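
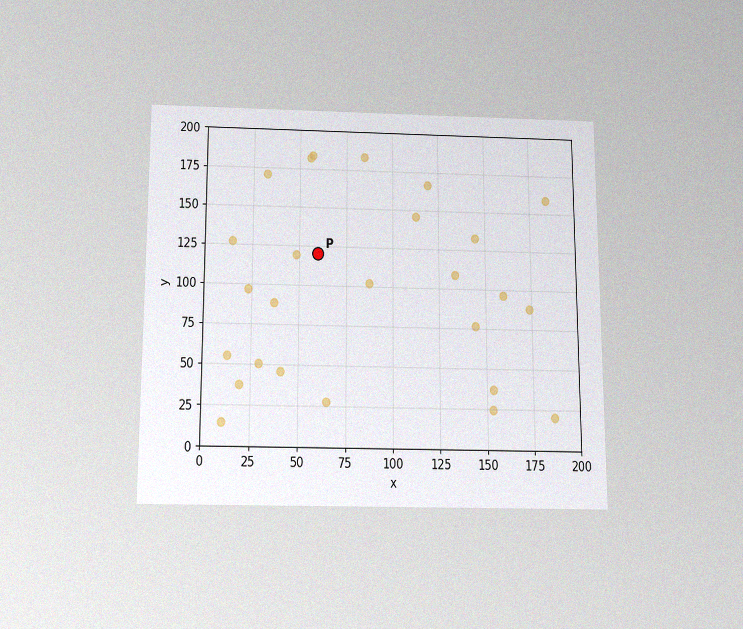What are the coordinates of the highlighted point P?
The chart is viewed slightly from below, with some photo noise. Following the gridlines from P to each axis, P sits at (60, 120).

(60, 120)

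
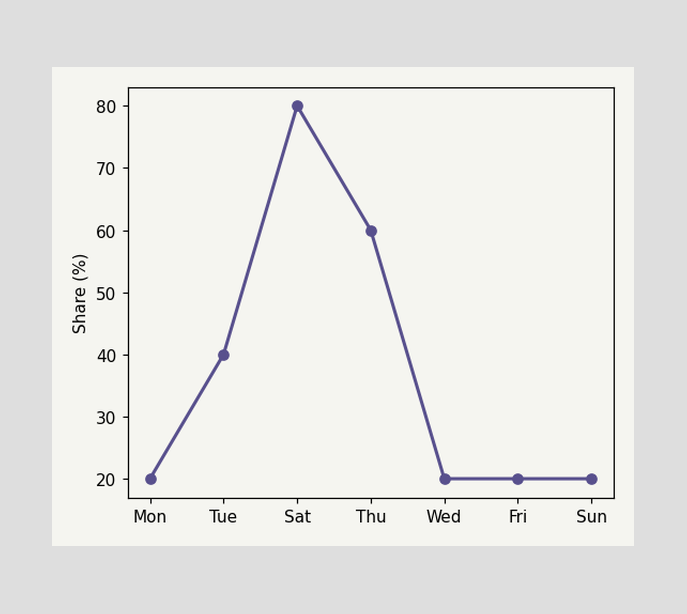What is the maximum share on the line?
80%

The highest point is at Sat, and reading across to the y-axis gives 80%.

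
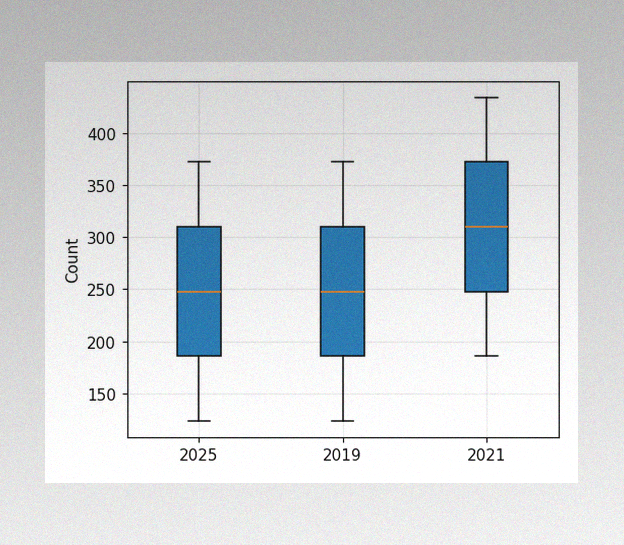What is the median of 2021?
310

The image has some photo noise and uneven lighting. The median line in the 2021 box sits at 310.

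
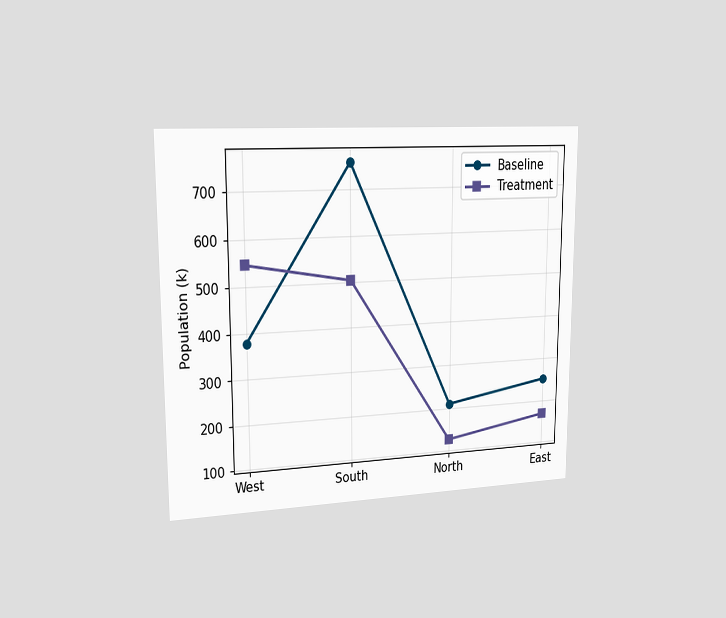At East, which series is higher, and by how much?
Baseline, by 84k

The chart is viewed slightly from the left. At East, Baseline sits above the other line by 84k.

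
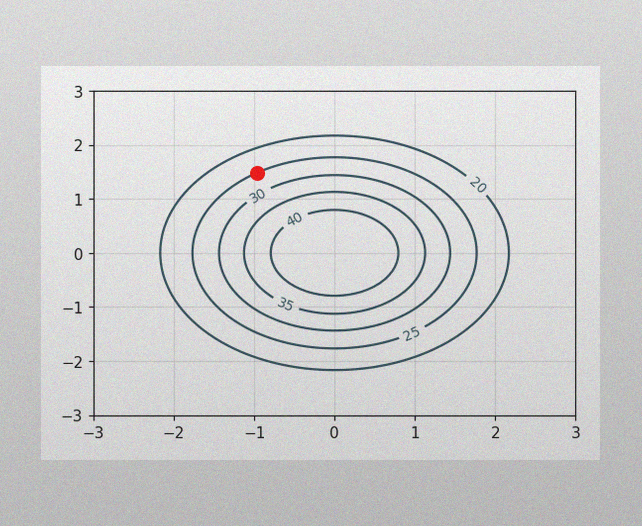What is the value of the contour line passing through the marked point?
The image has some photo noise and uneven lighting. The marked point sits on the contour labelled 25.

25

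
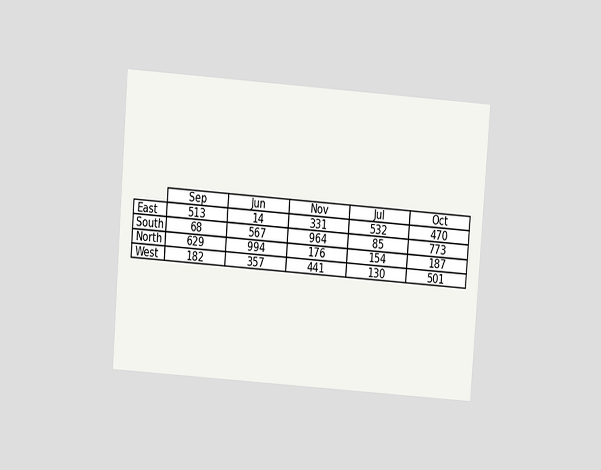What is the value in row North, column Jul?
154

The chart is tilted about 4° clockwise and viewed slightly from above. The (North, Jul) cell reads 154.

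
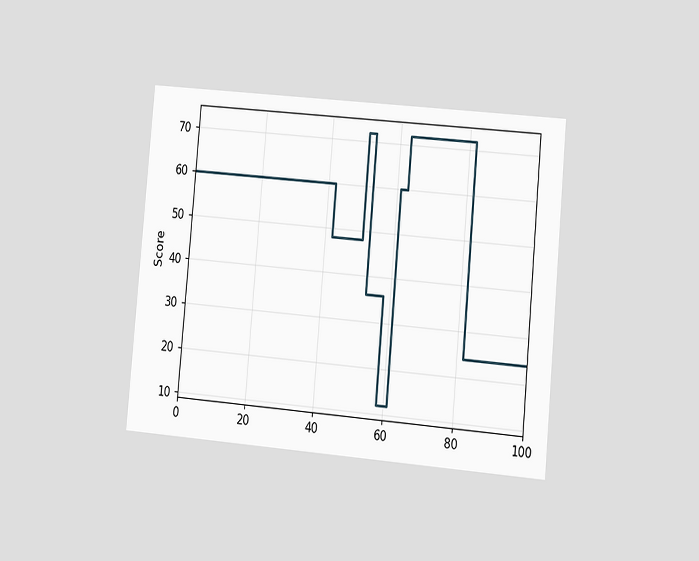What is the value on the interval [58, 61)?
The chart is tilted about 5° clockwise and viewed at a slight angle. On [58, 61) the step sits at 12.

12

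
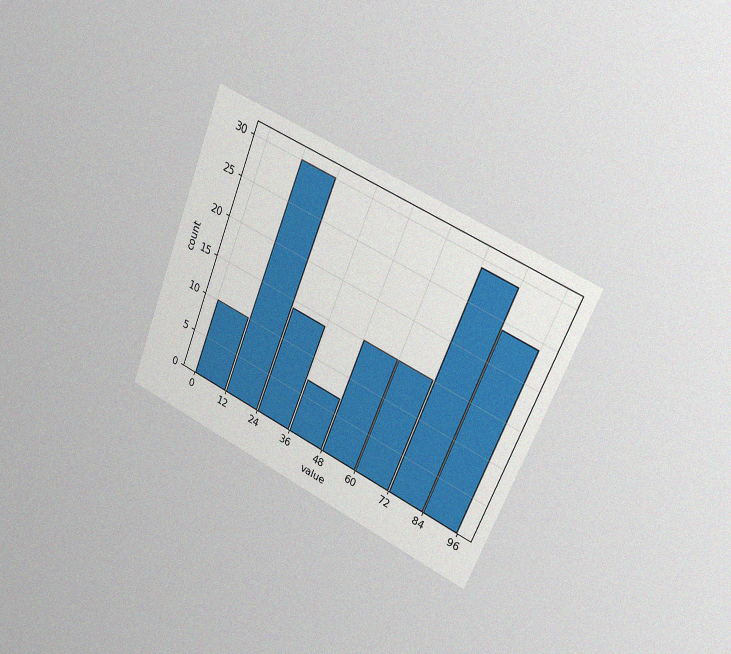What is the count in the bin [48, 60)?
The chart is tilted about 22° clockwise and viewed slightly from the right, with some photo noise. The [48, 60) bin has height 15.

15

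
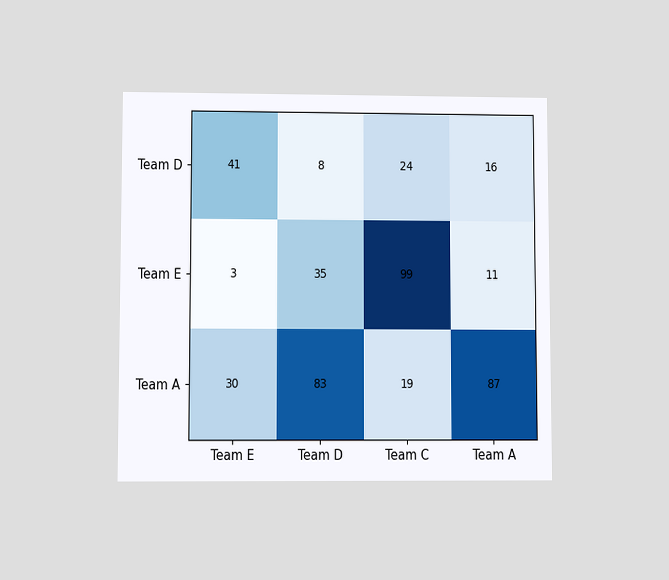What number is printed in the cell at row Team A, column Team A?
The chart is viewed at a slight angle. The (Team A, Team A) cell reads 87.

87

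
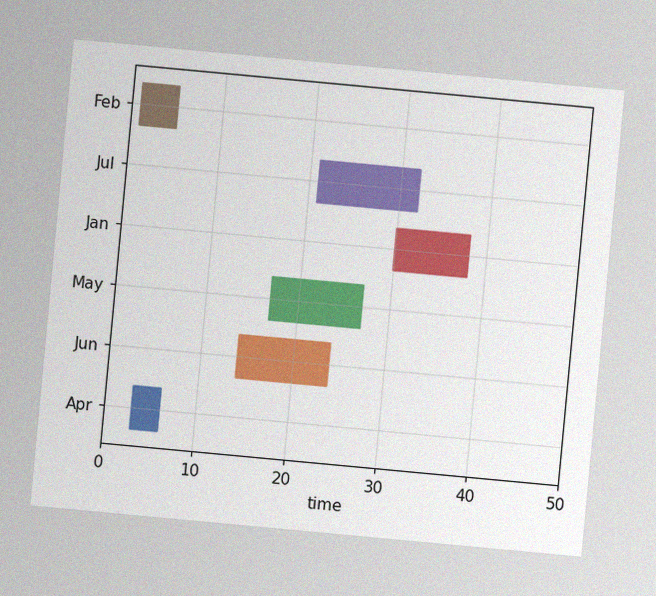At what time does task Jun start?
14

The chart is tilted about 5° clockwise, with some photo noise. The Jun bar begins at t=14.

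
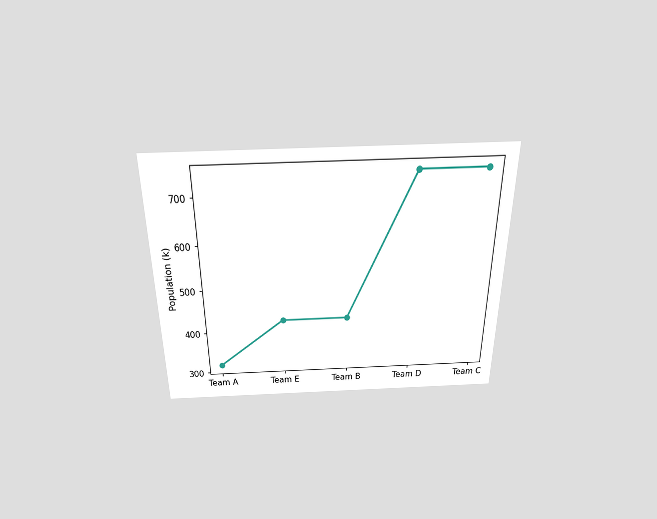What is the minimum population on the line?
318k

The chart is viewed slightly from above. The lowest point is at Team A, and reading across to the y-axis gives 318k.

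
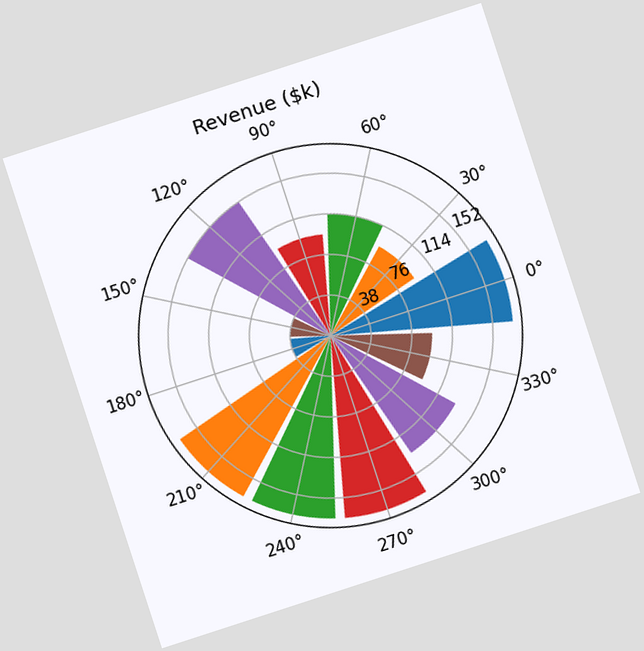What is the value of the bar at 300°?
The chart is tilted about 18° counter-clockwise. The bar at 300° reaches $133k on the radial axis.

$133k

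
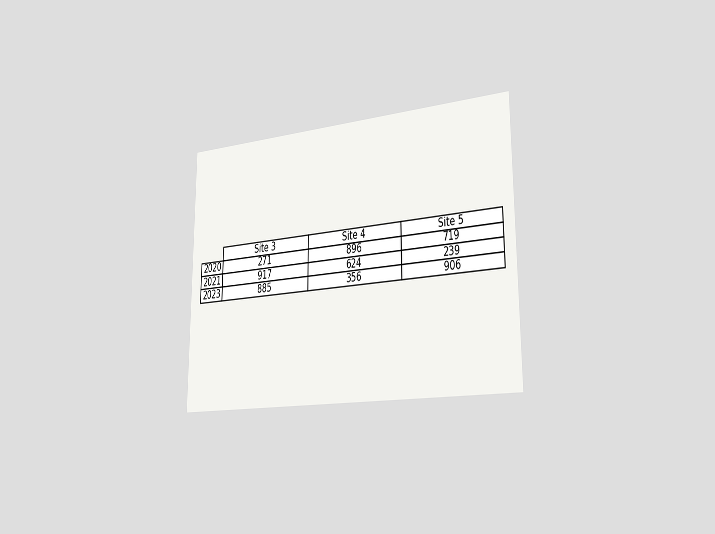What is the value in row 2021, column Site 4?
624

The chart is viewed slightly from the right. The (2021, Site 4) cell reads 624.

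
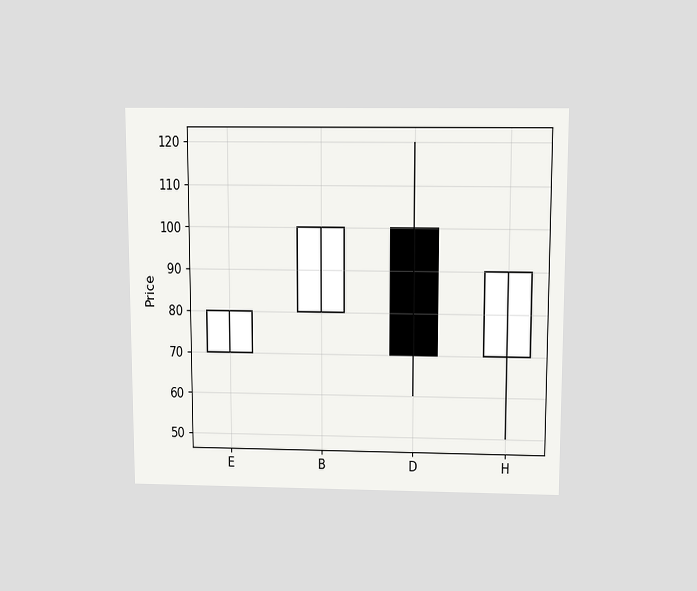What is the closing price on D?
70

The chart is viewed slightly from above. The D candle closes at 70.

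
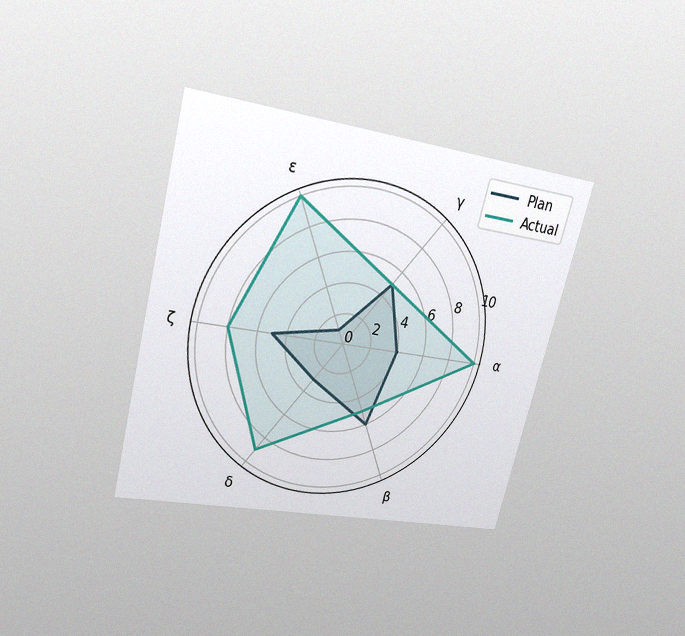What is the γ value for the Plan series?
5

The chart is tilted about 14° clockwise and viewed slightly from above, with some photo noise. On the γ axis, Plan reaches 5.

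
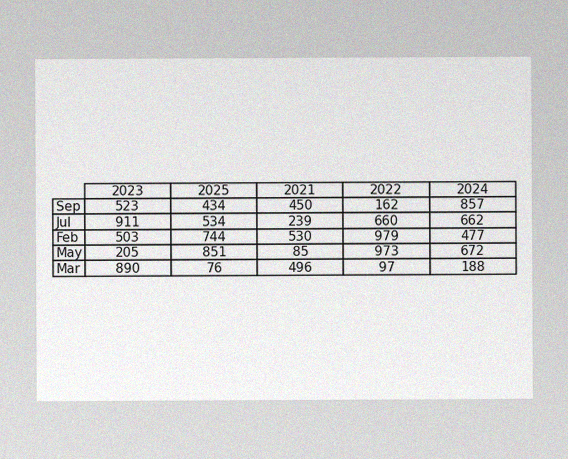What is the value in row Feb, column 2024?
The image has some photo noise and uneven lighting. The (Feb, 2024) cell reads 477.

477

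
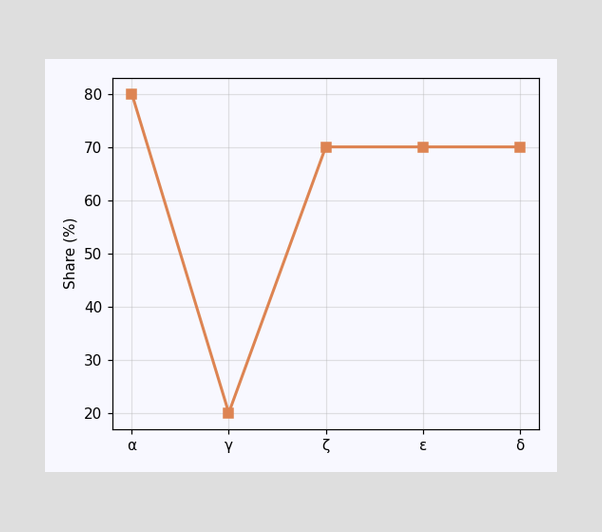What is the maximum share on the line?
80%

The highest point is at α, and reading across to the y-axis gives 80%.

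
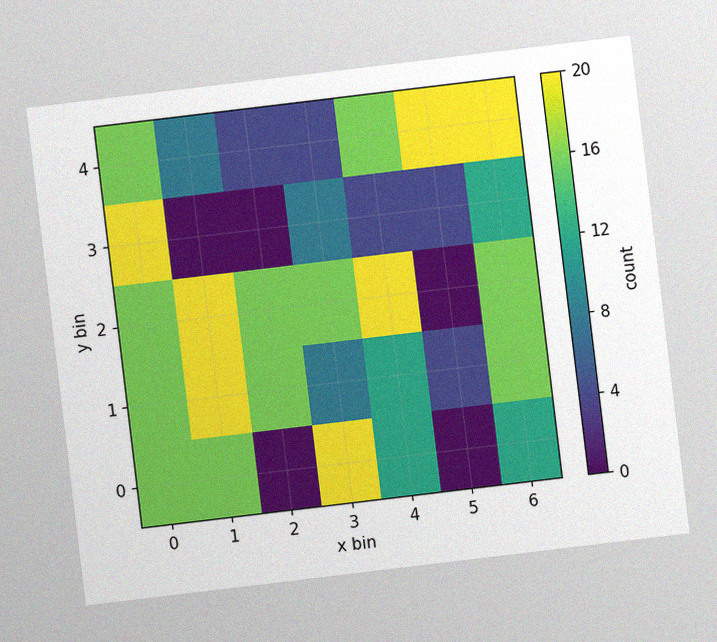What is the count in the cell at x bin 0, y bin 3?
20

The chart is tilted about 7° counter-clockwise, with some photo noise. Matching the cell (0, 3) against the colorbar gives 20.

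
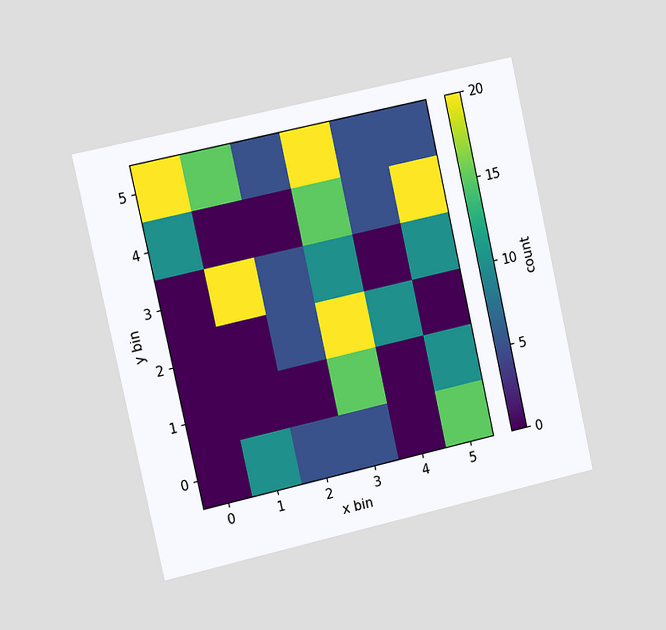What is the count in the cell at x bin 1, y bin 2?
0

The chart is tilted about 12° counter-clockwise and viewed slightly from the left. Matching the cell (1, 2) against the colorbar gives 0.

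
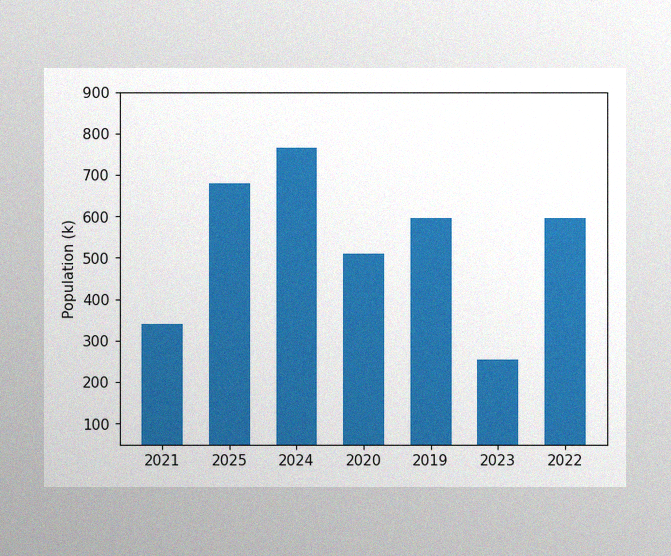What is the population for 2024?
The image has some photo noise and uneven lighting. Reading along the chart's y-axis, the 2024 bar reaches 765k.

765k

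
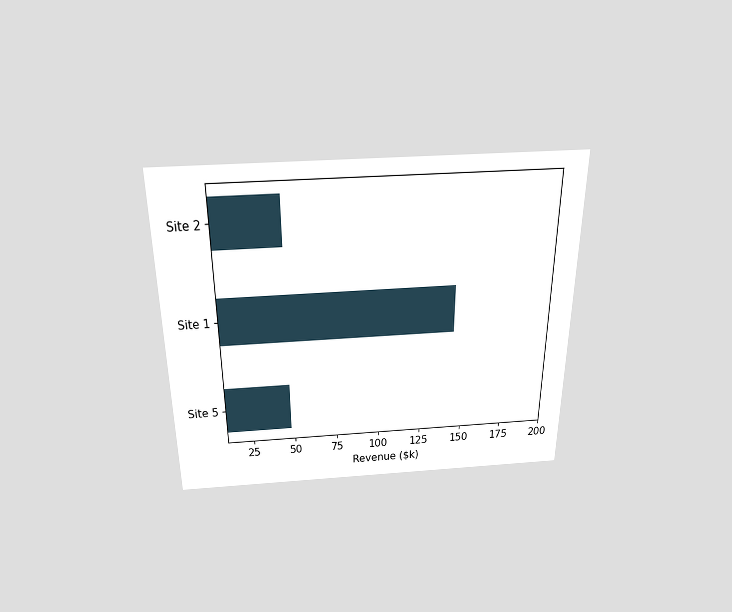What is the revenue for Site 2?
$48k

The chart is viewed slightly from above. Reading along the chart's x-axis, the Site 2 bar reaches $48k.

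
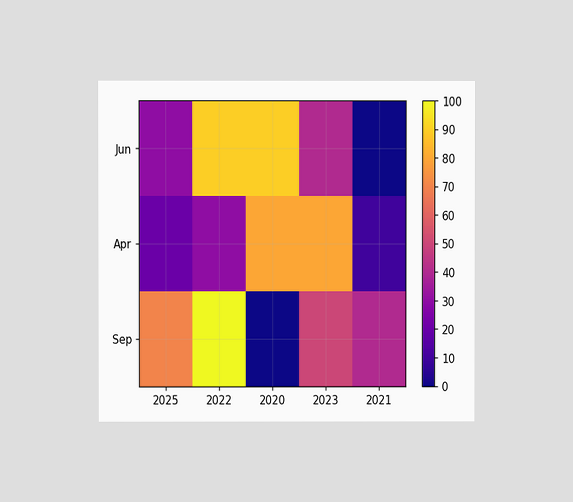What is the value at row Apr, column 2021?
The chart is viewed at a slight angle. Matching cell (Apr, 2021) against the colorbar gives 10.

10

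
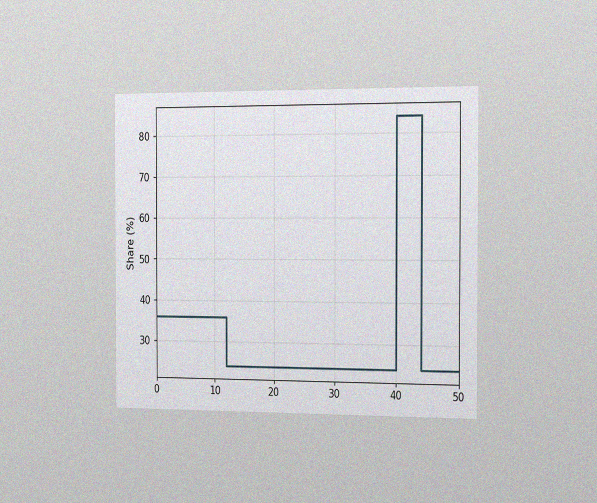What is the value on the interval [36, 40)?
24%

The chart is viewed slightly from the right, with some photo noise. On [36, 40) the step sits at 24%.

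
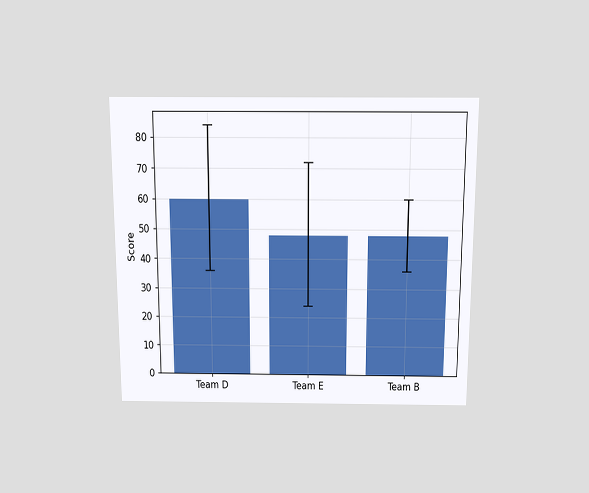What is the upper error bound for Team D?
84

The chart is viewed slightly from above. The Team D bar's upper whisker reaches 84.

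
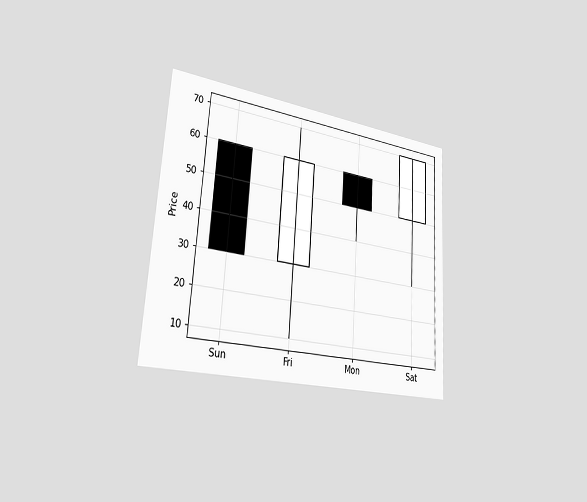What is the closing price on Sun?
The chart is tilted about 4° clockwise and viewed slightly from the left. The Sun candle closes at 30.

30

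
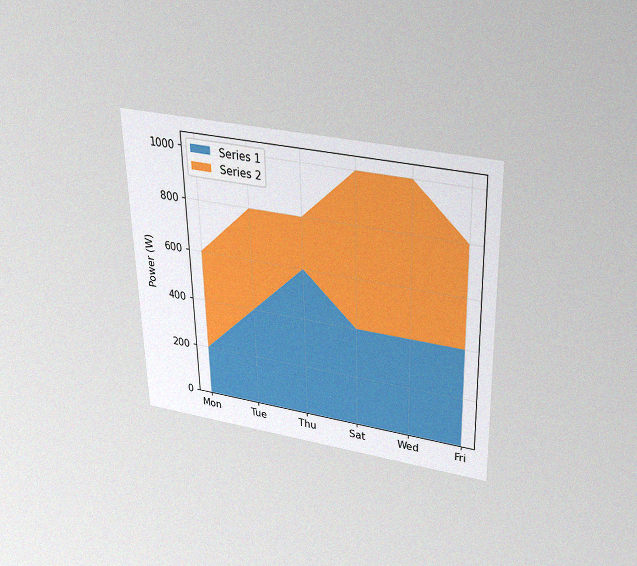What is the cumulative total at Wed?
1000W

The chart is viewed slightly from above, with some photo noise. The stacked total at Wed reaches 1000W.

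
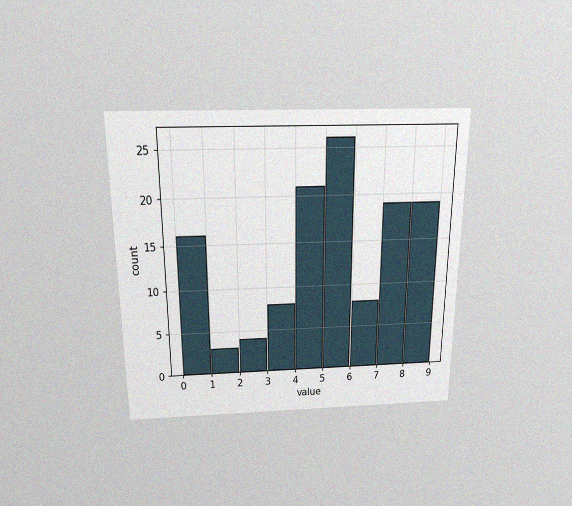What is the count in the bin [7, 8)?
19

The chart is viewed slightly from above, with some photo noise. The [7, 8) bin has height 19.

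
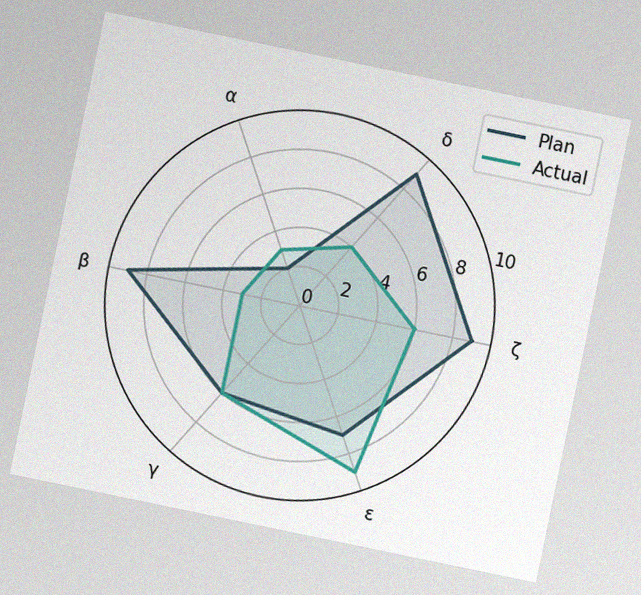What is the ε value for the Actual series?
The chart is tilted about 12° clockwise, with some photo noise. On the ε axis, Actual reaches 9.

9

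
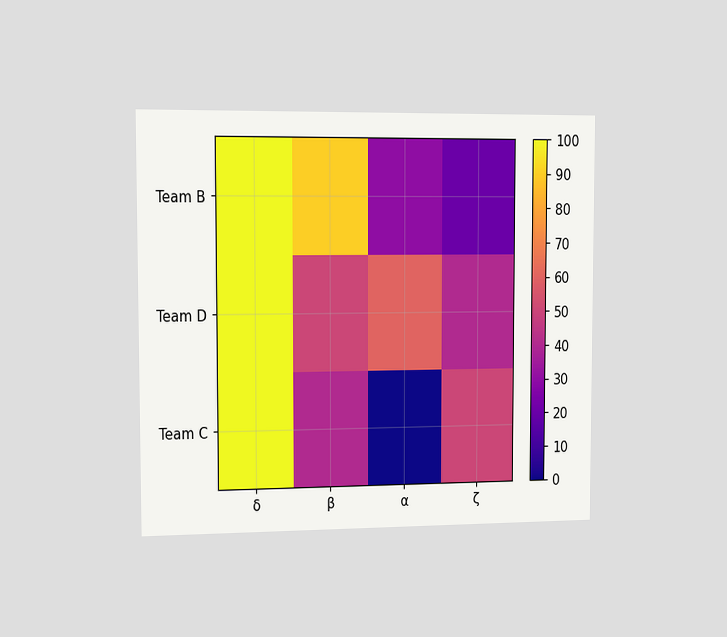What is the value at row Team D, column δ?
The chart is viewed slightly from the left. Matching cell (Team D, δ) against the colorbar gives 100.

100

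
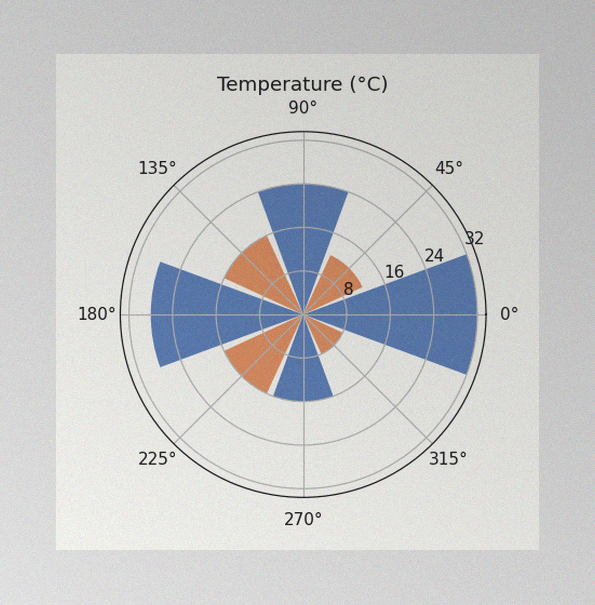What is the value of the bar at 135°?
16°C

The image has some photo noise and uneven lighting. The bar at 135° reaches 16°C on the radial axis.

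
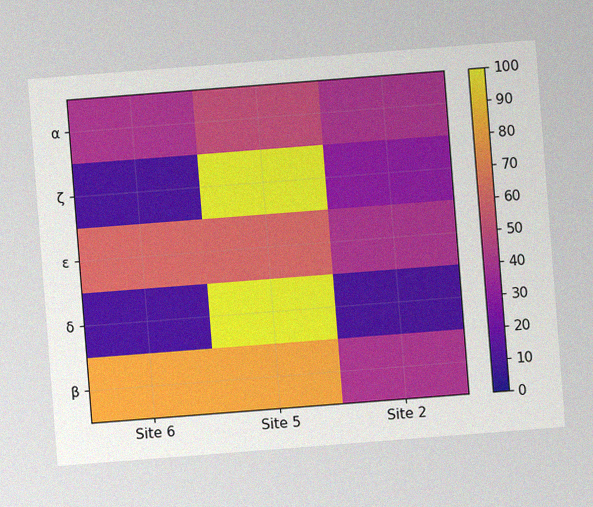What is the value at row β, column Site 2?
40

The chart is tilted about 4° counter-clockwise, with some photo noise. Matching cell (β, Site 2) against the colorbar gives 40.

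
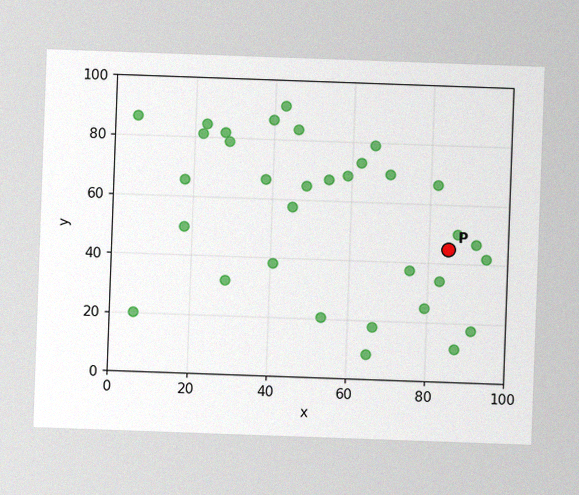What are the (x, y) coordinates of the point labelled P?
The chart is tilted about 2° clockwise, with some photo noise. Following the gridlines from P to each axis, P sits at (85, 45).

(85, 45)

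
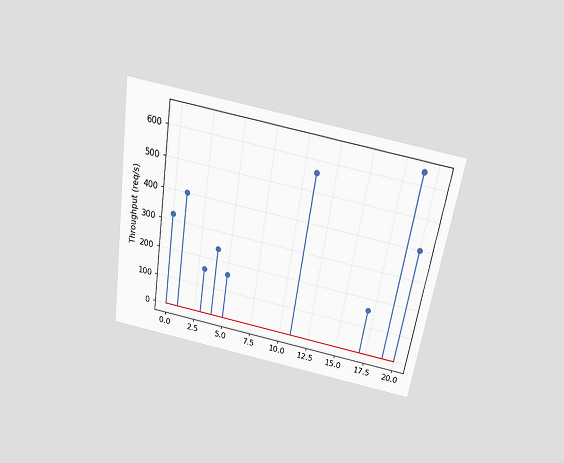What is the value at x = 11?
The chart is tilted about 9° clockwise and viewed slightly from above. The stem at x=11 reaches 560req/s.

560req/s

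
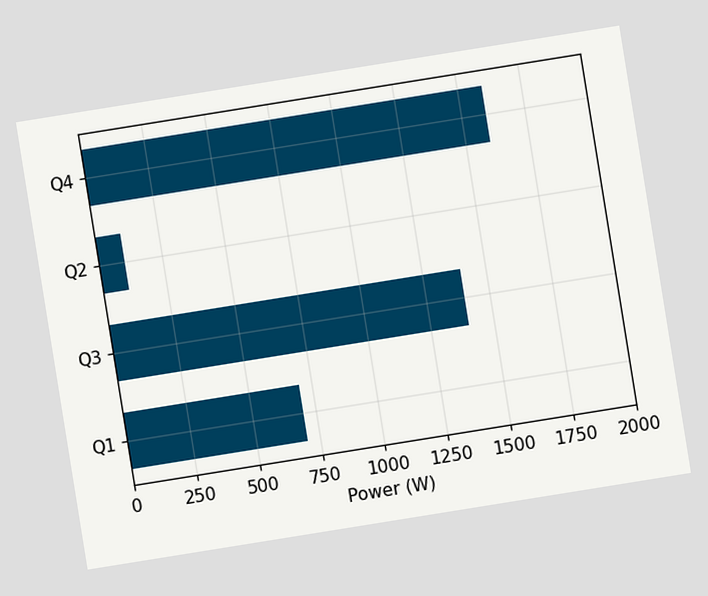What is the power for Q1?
700W

The chart is tilted about 9° counter-clockwise. Reading along the chart's x-axis, the Q1 bar reaches 700W.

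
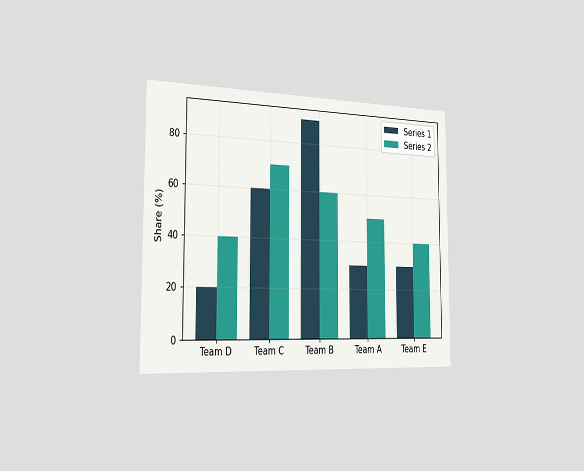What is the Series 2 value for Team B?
60%

The chart is viewed slightly from the left. The Series 2 bar at Team B reaches 60% on the y-axis.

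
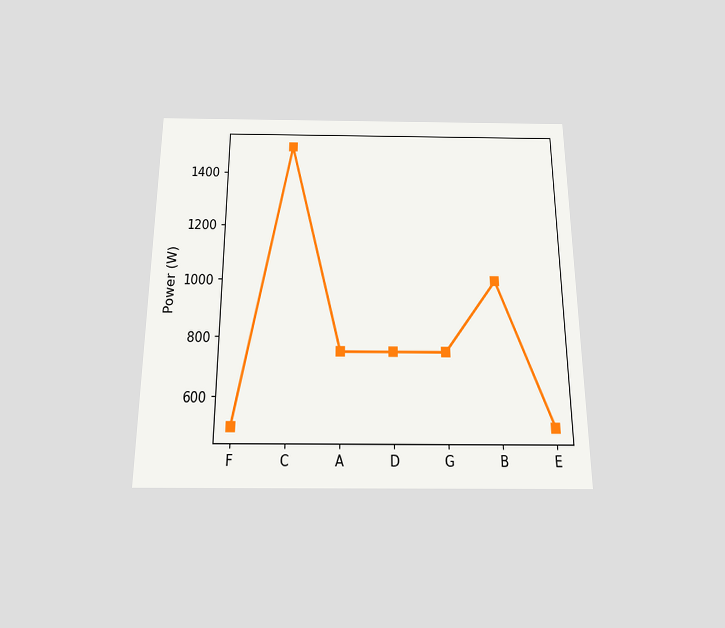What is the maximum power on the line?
1500W

The chart is viewed slightly from below. The highest point is at C, and reading across to the y-axis gives 1500W.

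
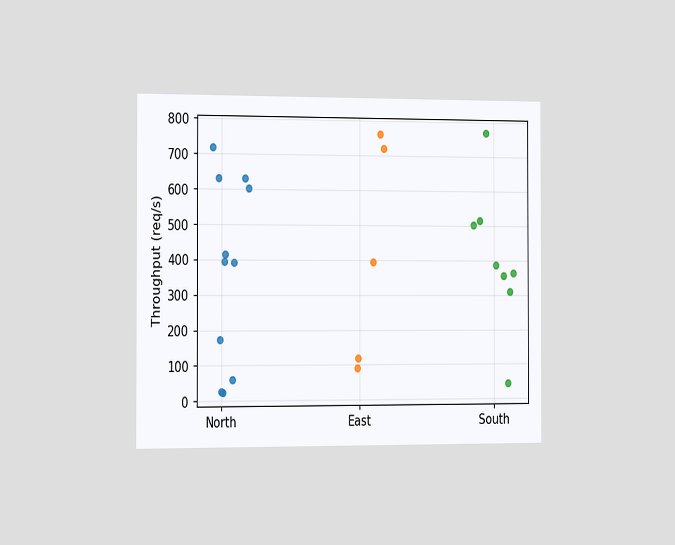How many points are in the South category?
8

The chart is viewed slightly from the left. Counting the markers in the South column gives 8.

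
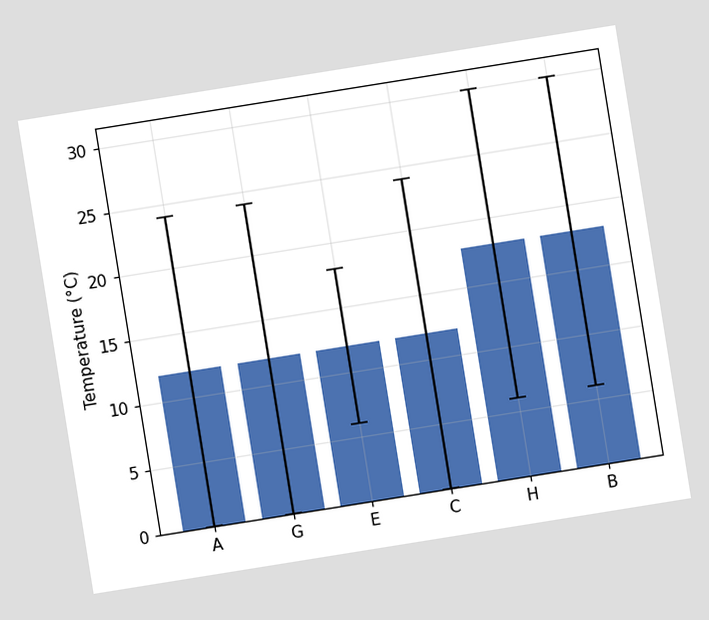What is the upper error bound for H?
The chart is tilted about 9° counter-clockwise. The H bar's upper whisker reaches 30°C.

30°C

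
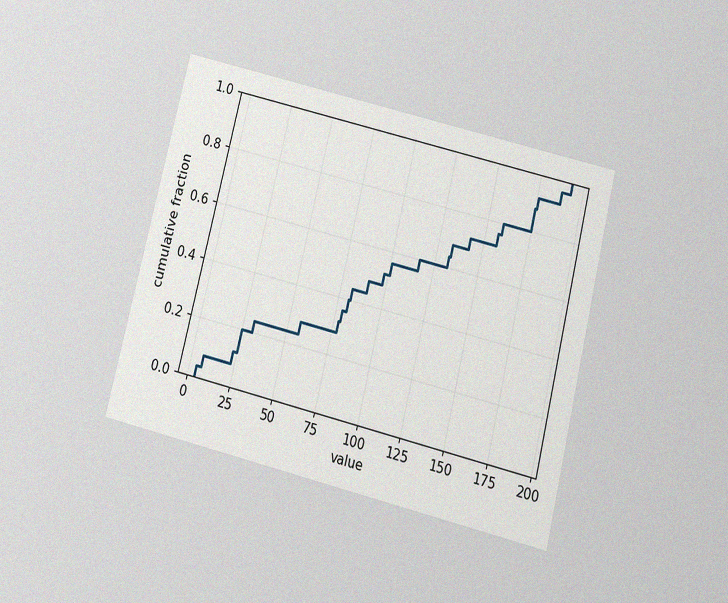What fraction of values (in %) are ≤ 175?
The chart is tilted about 14° clockwise and viewed slightly from below, with some photo noise. At x=175 the ECDF step is at 88%.

88%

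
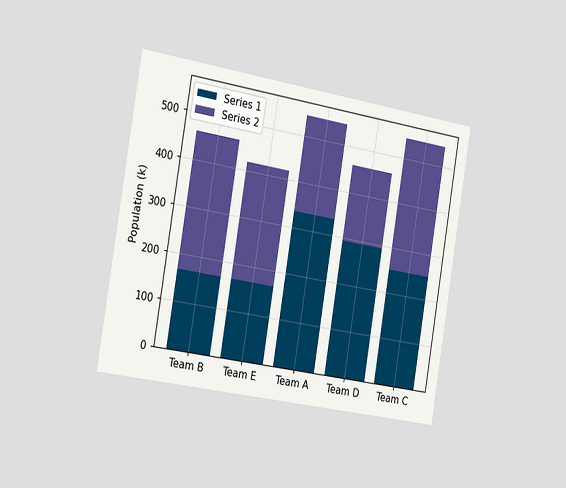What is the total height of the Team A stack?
The chart is tilted about 9° clockwise and viewed slightly from the left. The Team A stack's top reaches 546k on the y-axis.

546k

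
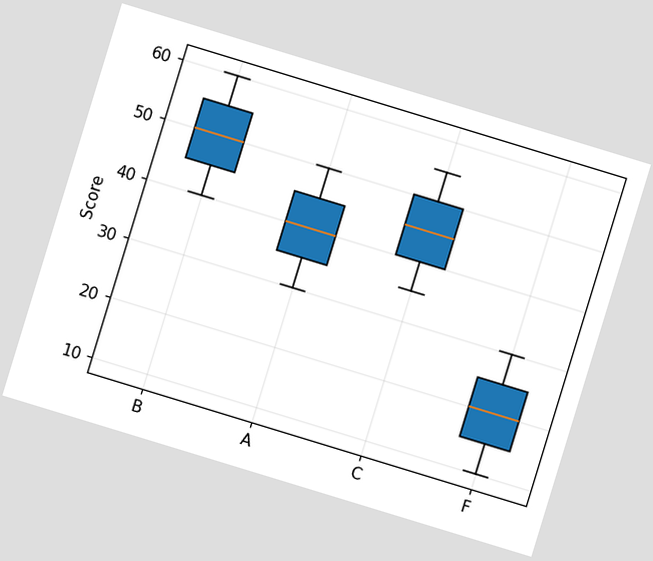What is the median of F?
The chart is tilted about 17° clockwise. The median line in the F box sits at 20.

20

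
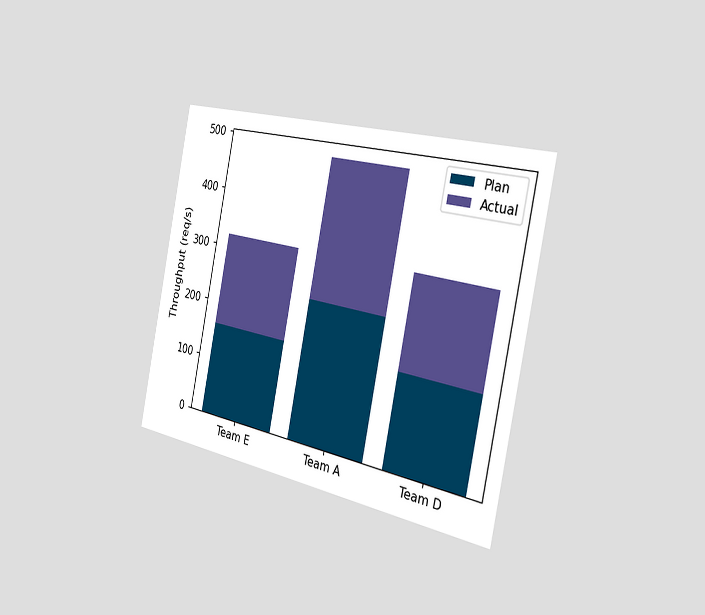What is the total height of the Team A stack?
The chart is tilted about 11° clockwise and viewed slightly from the right. The Team A stack's top reaches 480req/s on the y-axis.

480req/s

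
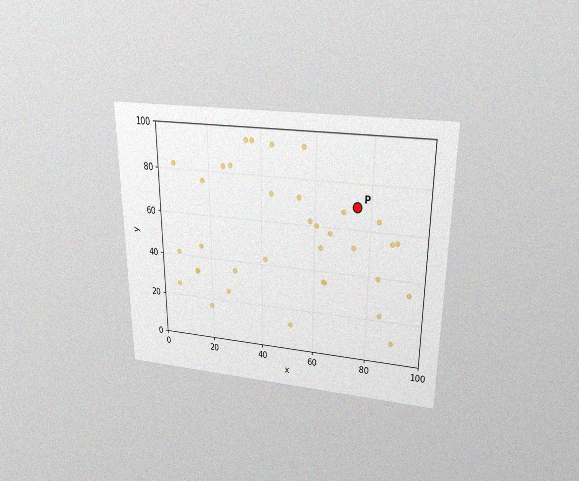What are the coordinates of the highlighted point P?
(75, 70)

The chart is viewed slightly from above, with some photo noise. Following the gridlines from P to each axis, P sits at (75, 70).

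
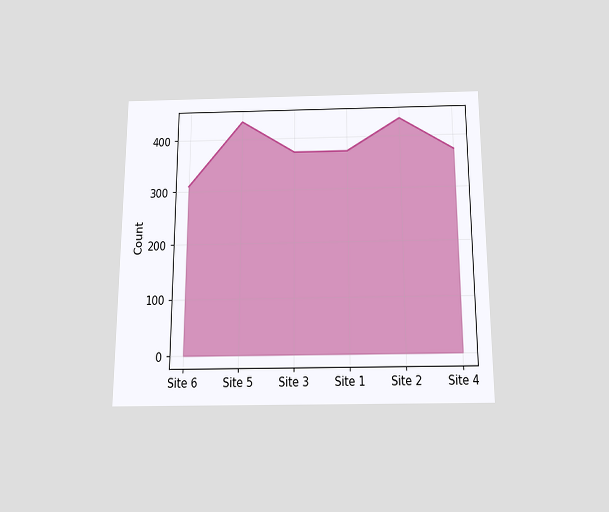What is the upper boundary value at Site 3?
372

The chart is viewed slightly from below. At Site 3 the upper boundary is at 372.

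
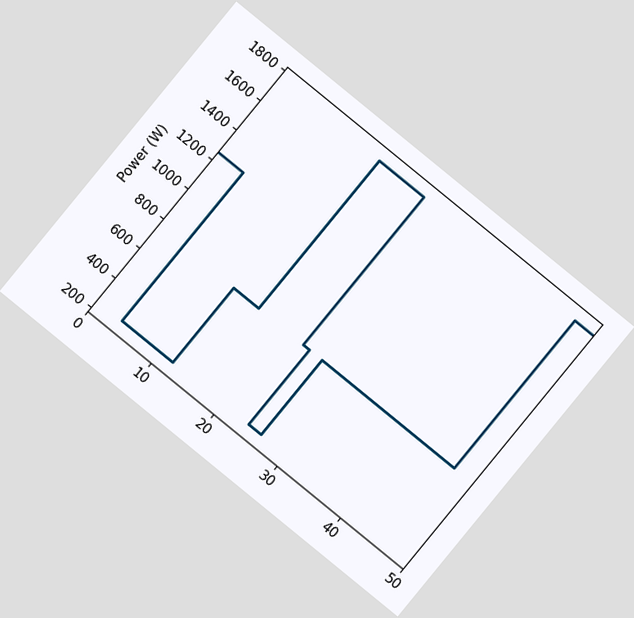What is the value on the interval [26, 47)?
750W

The chart is tilted about 39° clockwise. On [26, 47) the step sits at 750W.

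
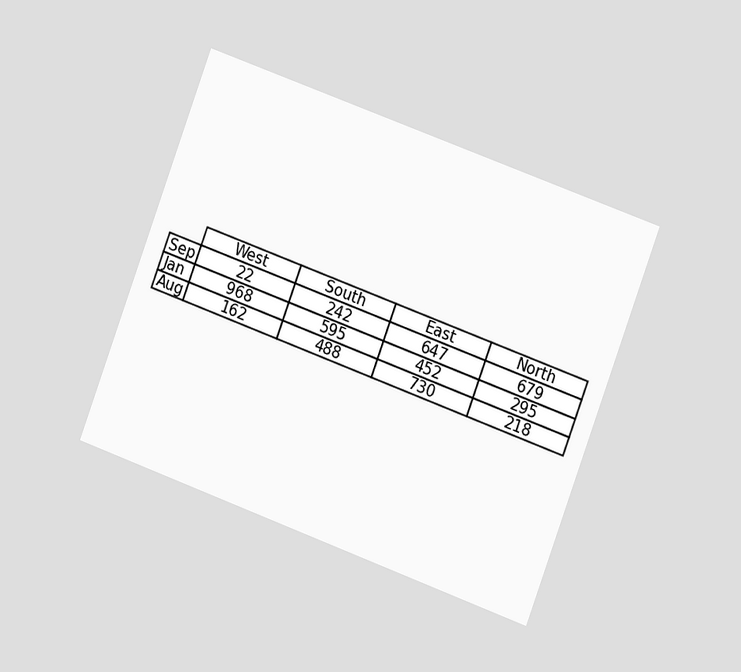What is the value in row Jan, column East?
The chart is tilted about 20° clockwise and viewed slightly from the right. The (Jan, East) cell reads 452.

452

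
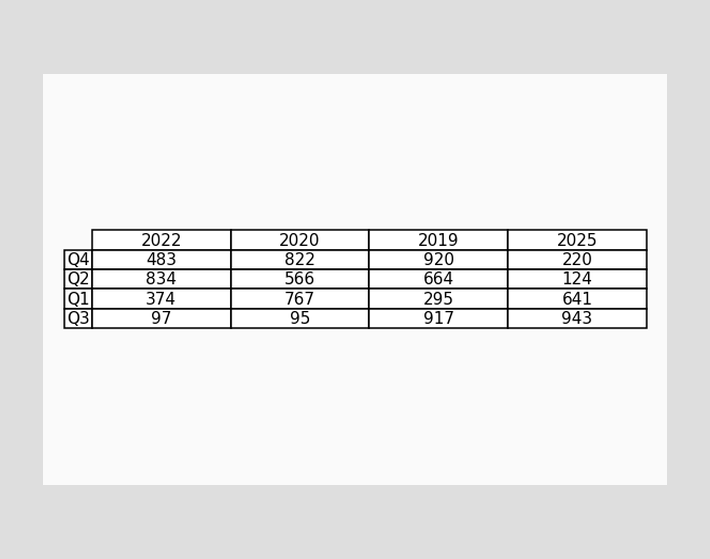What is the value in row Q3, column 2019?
The (Q3, 2019) cell reads 917.

917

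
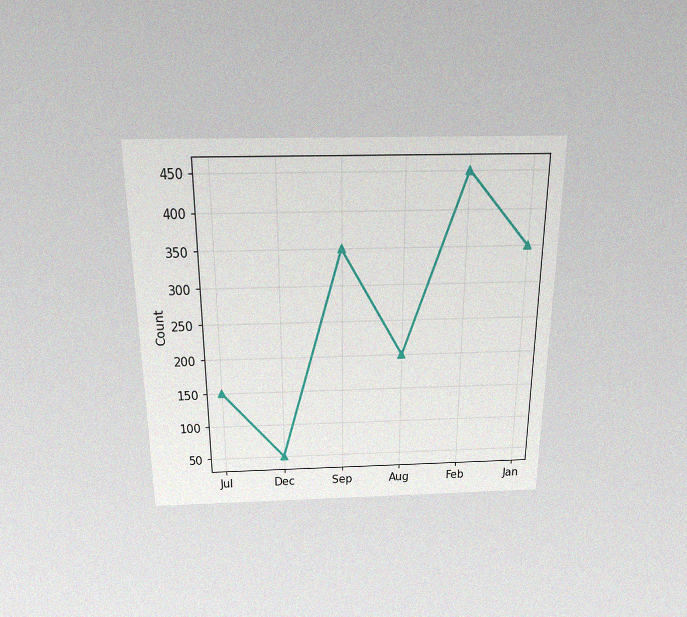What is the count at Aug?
The chart is viewed slightly from above, with some photo noise. At Aug, the line is at 200.

200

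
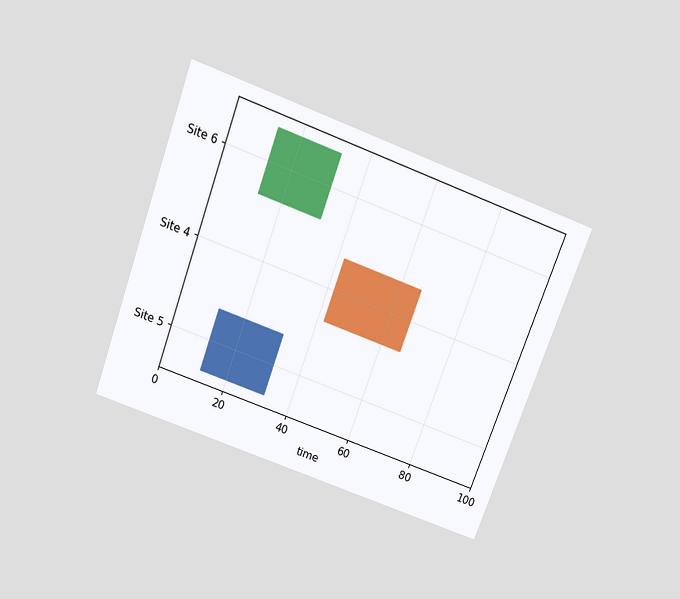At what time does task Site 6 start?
13

The chart is tilted about 20° clockwise and viewed slightly from above. The Site 6 bar begins at t=13.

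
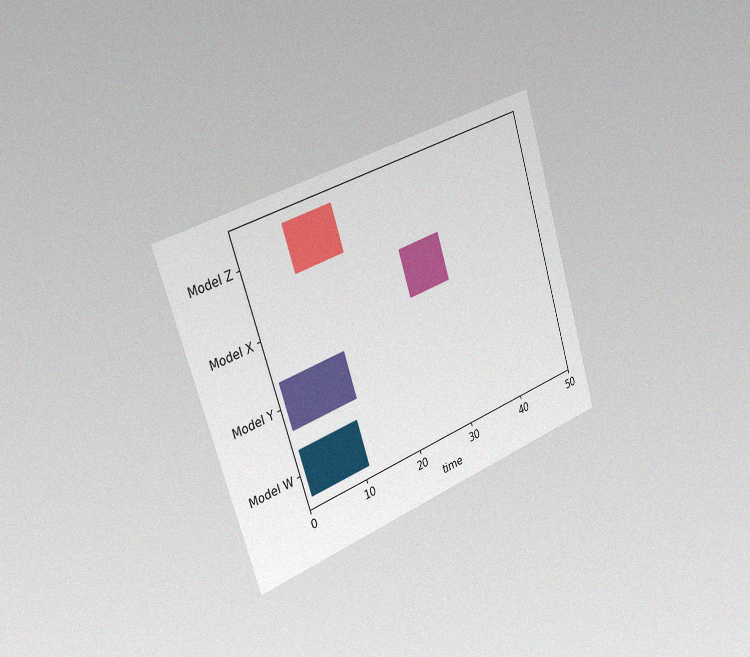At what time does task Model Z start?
The chart is tilted about 18° counter-clockwise and viewed slightly from the left, with some photo noise. The Model Z bar begins at t=8.

8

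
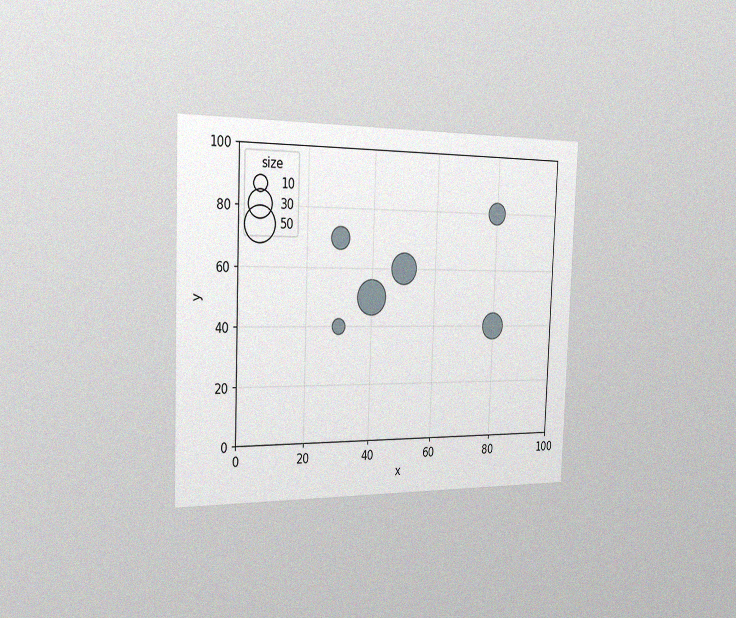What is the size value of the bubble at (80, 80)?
20

The chart is tilted about 2° clockwise and viewed slightly from the left, with some photo noise. Matching the bubble at (80, 80) against the size legend gives 20.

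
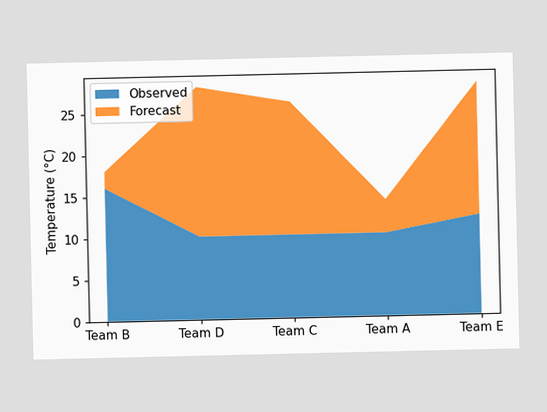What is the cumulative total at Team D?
The stacked total at Team D reaches 28°C.

28°C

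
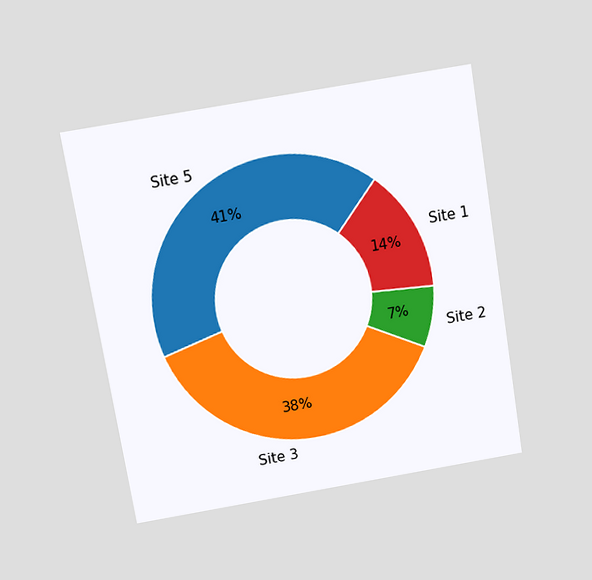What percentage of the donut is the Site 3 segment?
The chart is tilted about 9° counter-clockwise and viewed slightly from above. The Site 3 segment takes up 38% of the ring.

38%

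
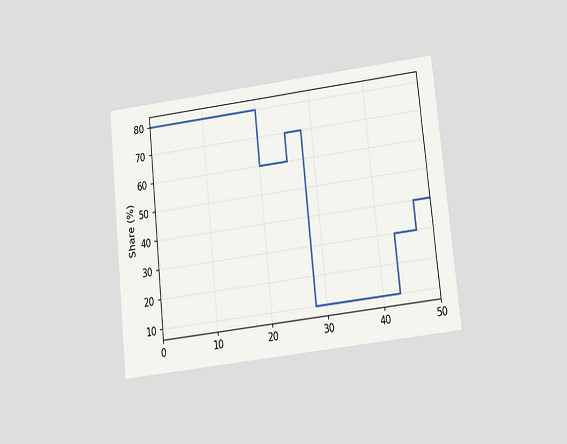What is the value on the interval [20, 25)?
60%

The chart is tilted about 6° counter-clockwise and viewed slightly from below. On [20, 25) the step sits at 60%.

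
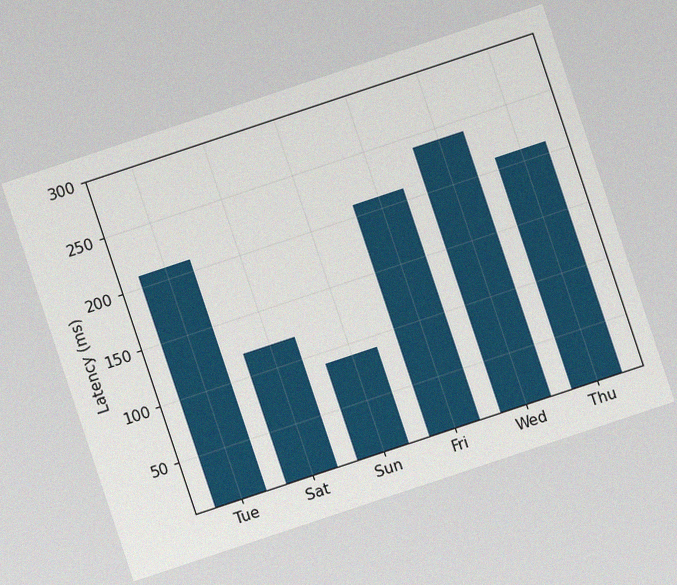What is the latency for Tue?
The chart is tilted about 18° counter-clockwise, with some photo noise. Reading along the chart's y-axis, the Tue bar reaches 210ms.

210ms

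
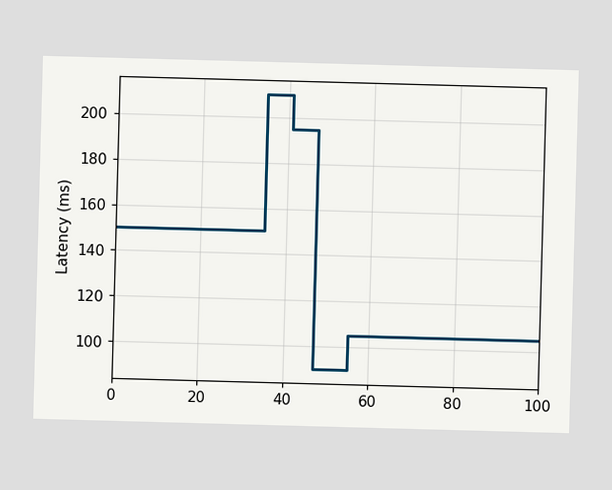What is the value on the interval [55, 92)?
On [55, 92) the step sits at 105ms.

105ms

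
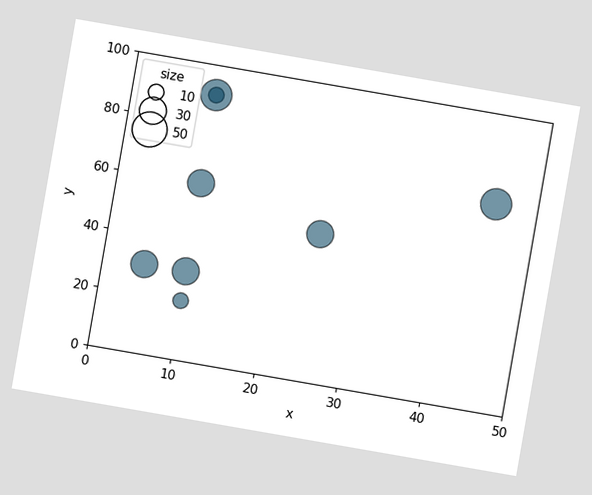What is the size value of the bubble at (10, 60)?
30

The chart is tilted about 10° clockwise. Matching the bubble at (10, 60) against the size legend gives 30.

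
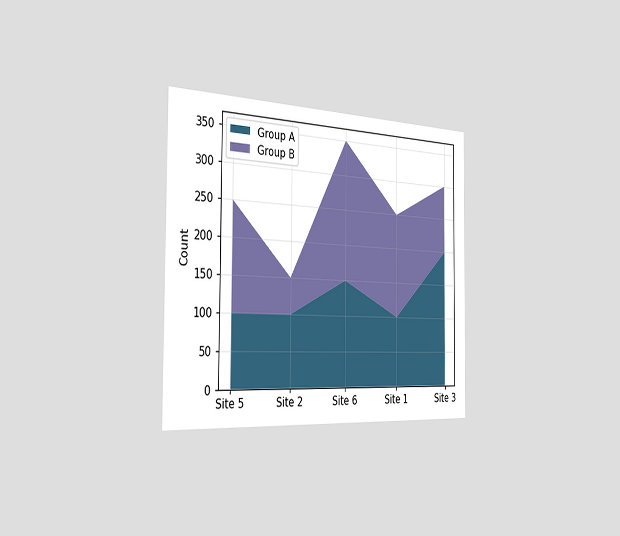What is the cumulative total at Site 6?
350

The chart is viewed slightly from the left. The stacked total at Site 6 reaches 350.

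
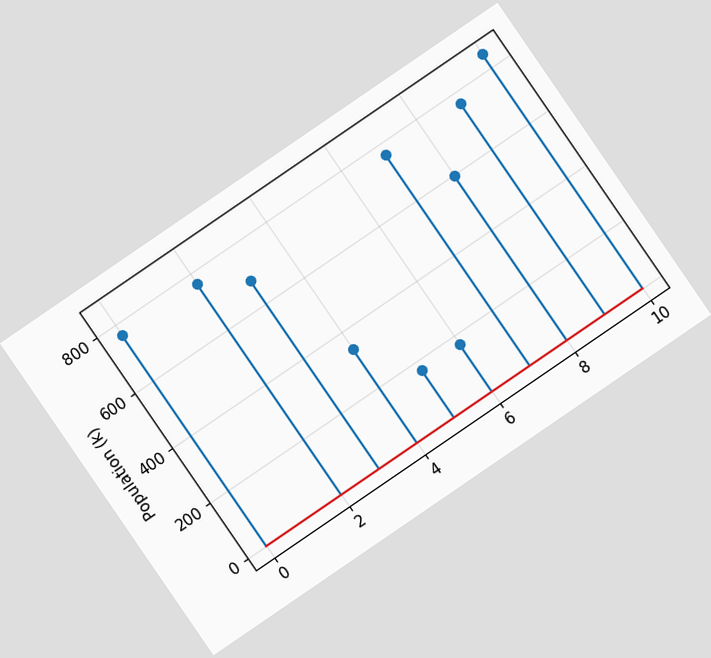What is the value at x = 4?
340k

The chart is tilted about 34° counter-clockwise. The stem at x=4 reaches 340k.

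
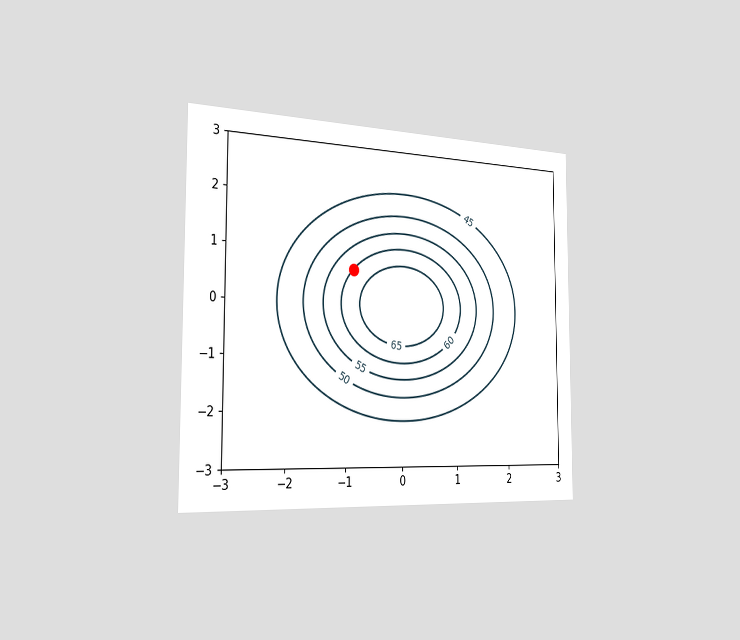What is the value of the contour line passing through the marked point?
60

The chart is viewed slightly from the left. The marked point sits on the contour labelled 60.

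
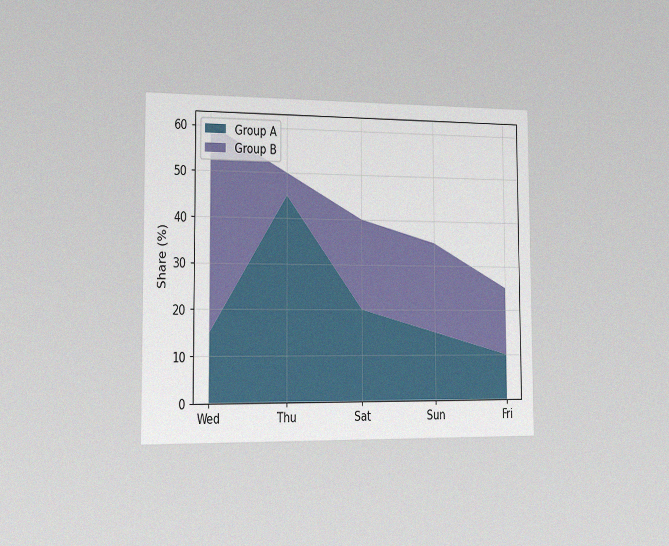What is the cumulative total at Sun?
The chart is viewed slightly from the left, with some photo noise. The stacked total at Sun reaches 35%.

35%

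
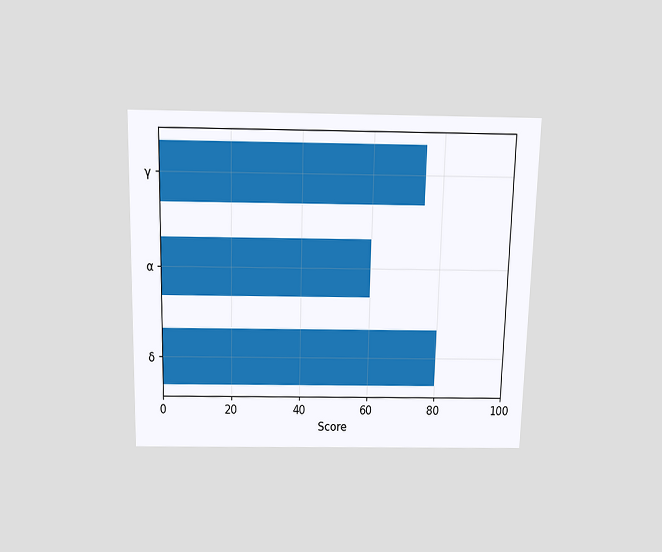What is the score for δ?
The chart is viewed slightly from above. Reading along the chart's x-axis, the δ bar reaches 80.

80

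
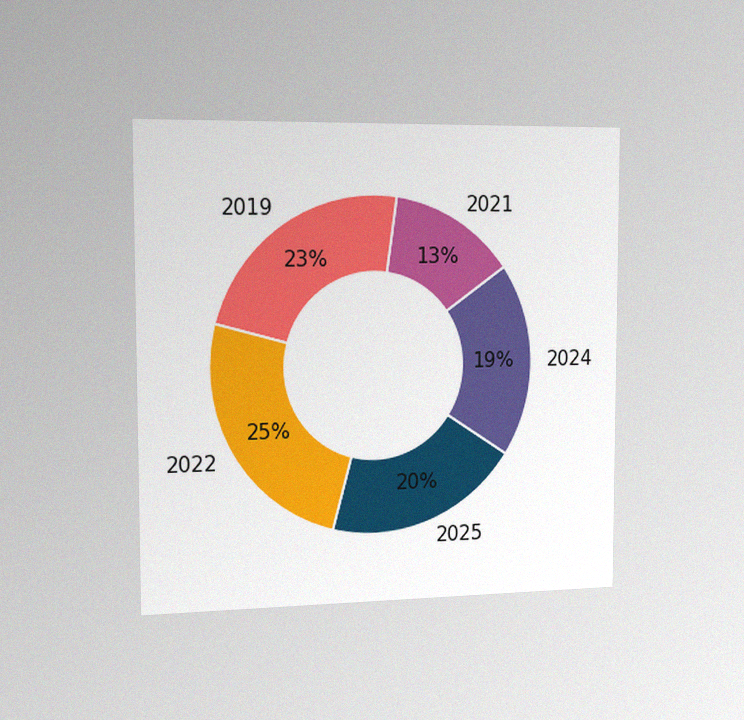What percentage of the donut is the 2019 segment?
The chart is viewed slightly from the left, with some photo noise. The 2019 segment takes up 23% of the ring.

23%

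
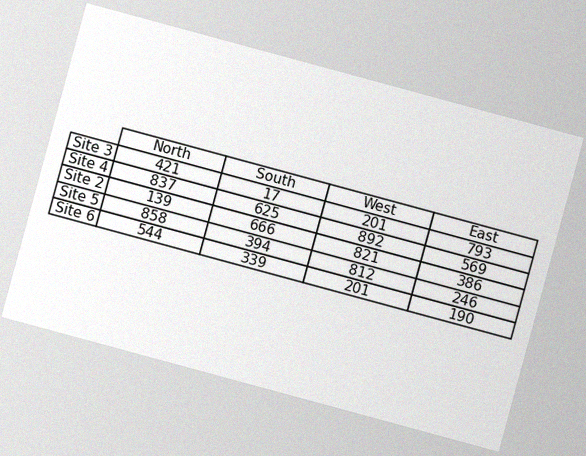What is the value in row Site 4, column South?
625

The chart is tilted about 15° clockwise, with some photo noise. The (Site 4, South) cell reads 625.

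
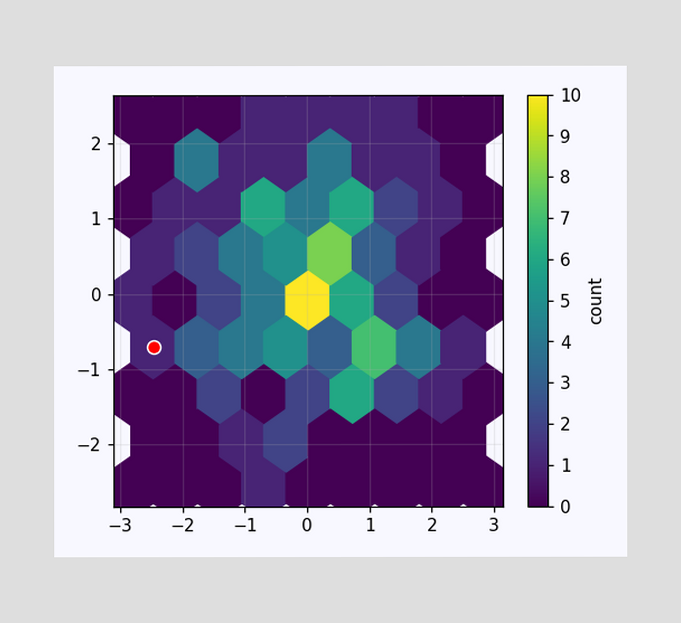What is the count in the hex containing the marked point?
1

The marked hex reads 1 on the colorbar.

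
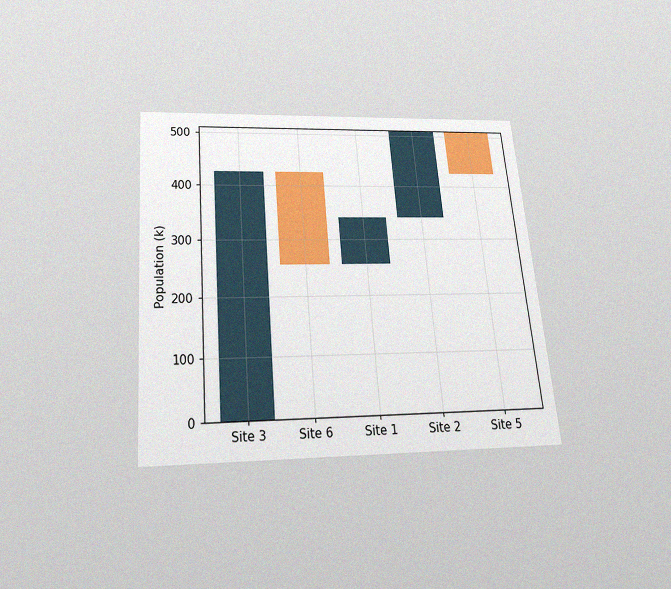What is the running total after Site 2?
The chart is tilted about 5° counter-clockwise and viewed slightly from below, with some photo noise. After Site 2 the running total reaches 510k.

510k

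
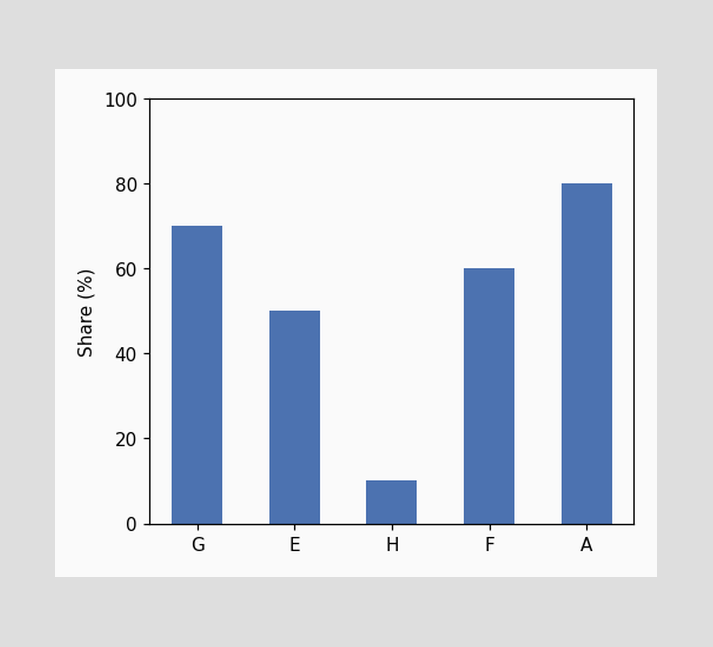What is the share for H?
Reading along the chart's y-axis, the H bar reaches 10%.

10%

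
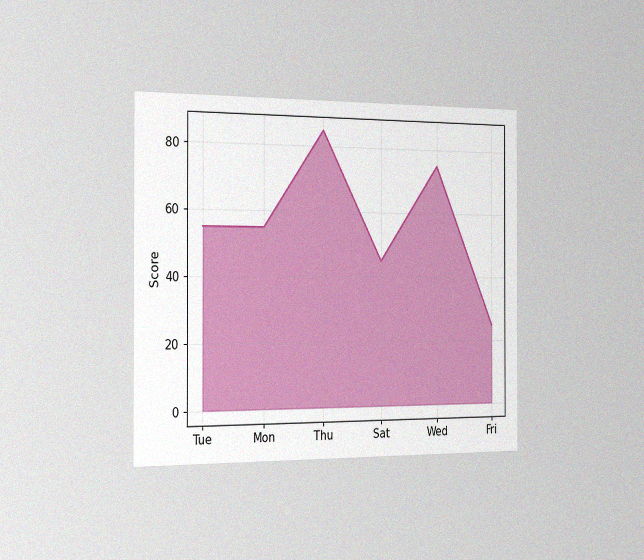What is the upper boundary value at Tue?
The chart is viewed slightly from the left, with some photo noise. At Tue the upper boundary is at 55.

55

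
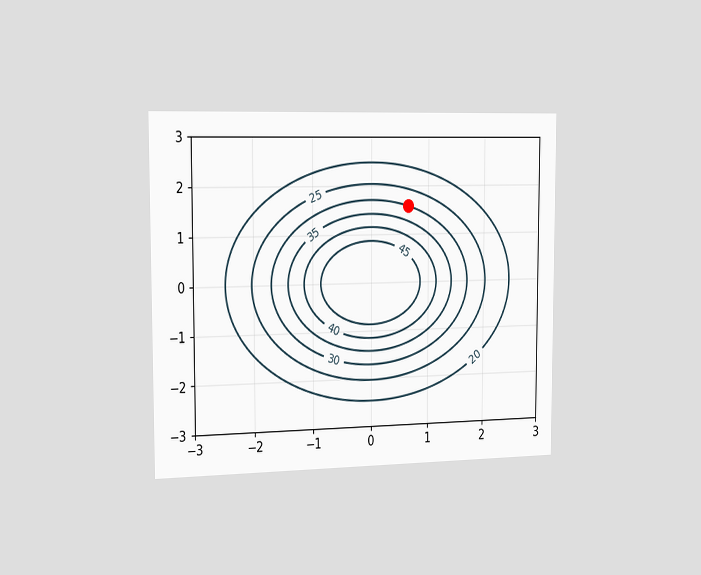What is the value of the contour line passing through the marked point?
The chart is viewed slightly from the left. The marked point sits on the contour labelled 30.

30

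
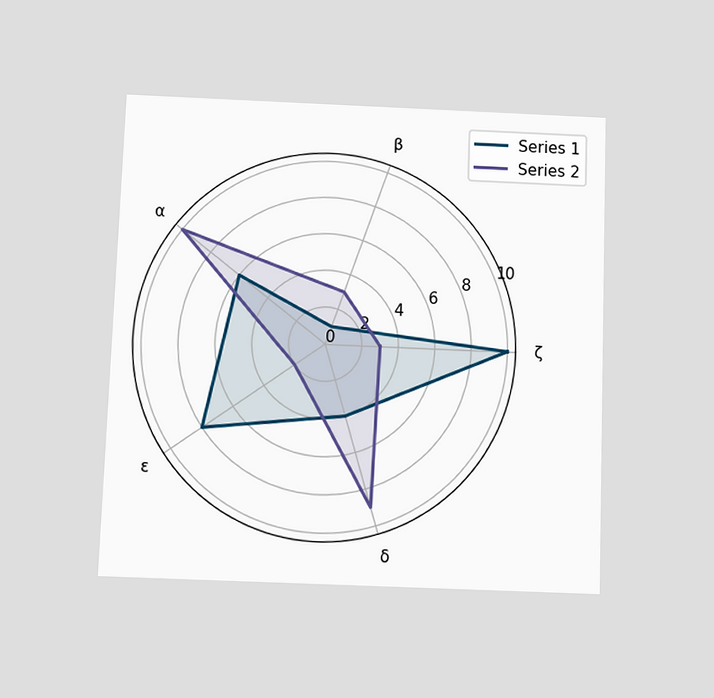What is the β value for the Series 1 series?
1

The chart is tilted about 2° clockwise and viewed slightly from below. On the β axis, Series 1 reaches 1.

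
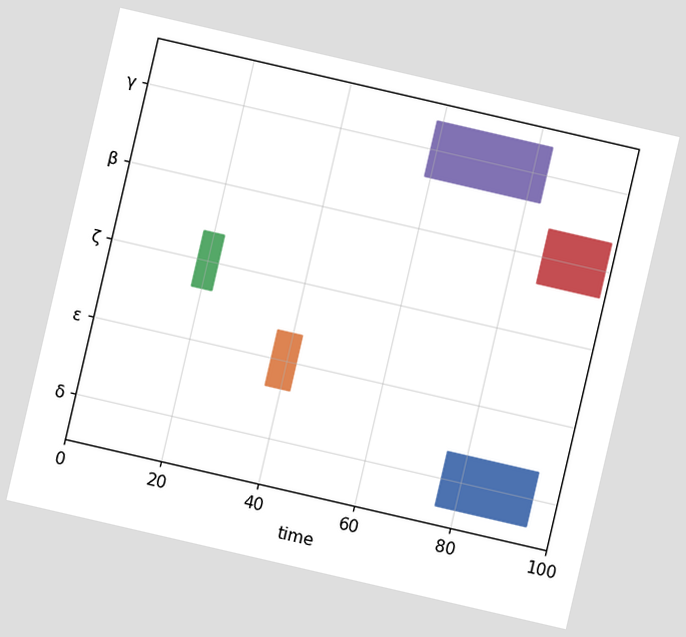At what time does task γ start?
59

The chart is tilted about 13° clockwise. The γ bar begins at t=59.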